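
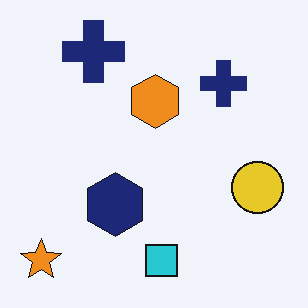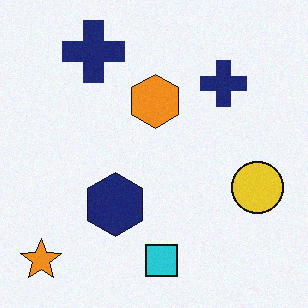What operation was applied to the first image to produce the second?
It was degraded with light additive noise.

Random speckle covers the whole image, including the flat background.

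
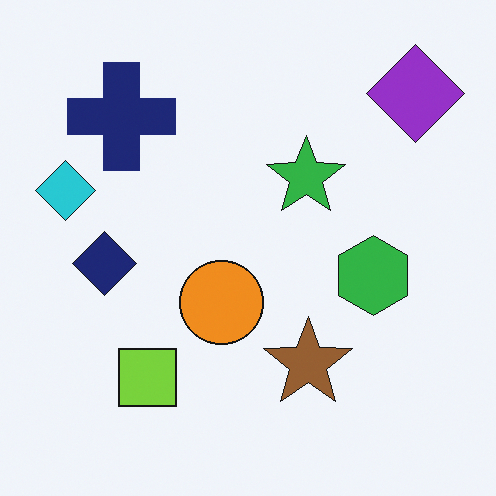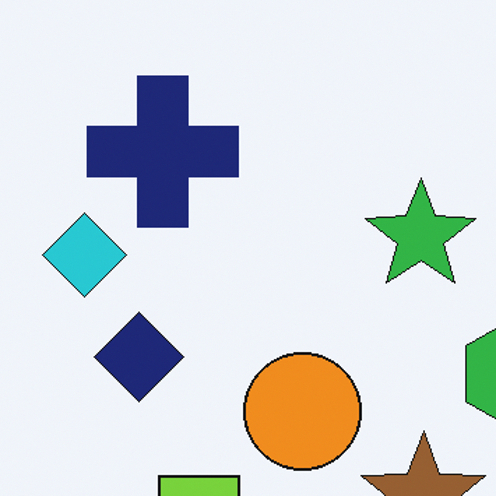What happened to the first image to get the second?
The transformation is: cropped to a modestly smaller region and rescaled.

The visible shapes are larger and the field of view is narrower; shapes near the original edges may be partly or wholly outside the frame — a crop-and-rescale.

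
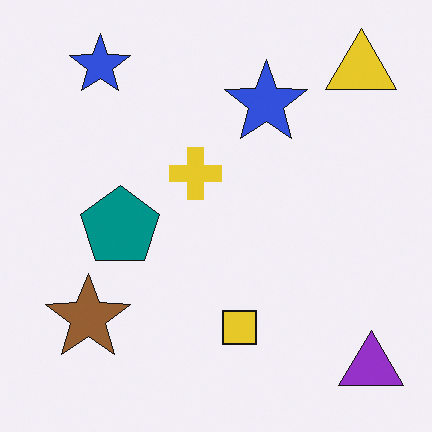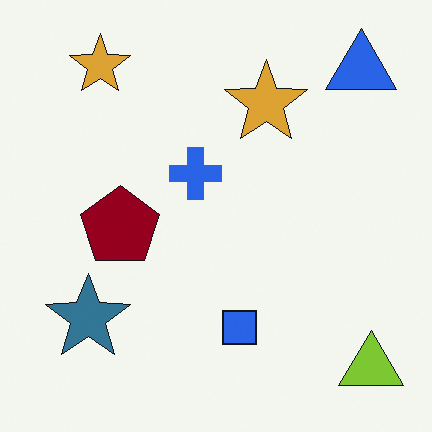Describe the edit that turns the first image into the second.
Hue-shifted by a large amount.

Every shape's color has rotated by the same amount around the hue wheel — a uniform hue shift.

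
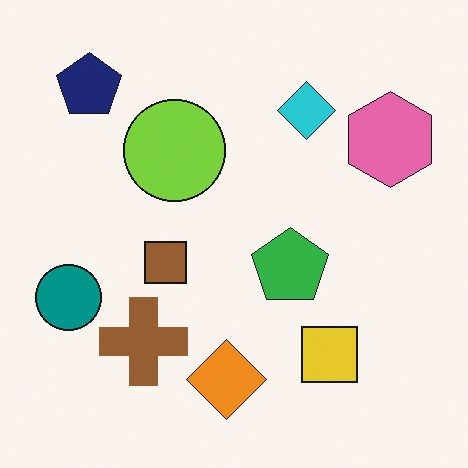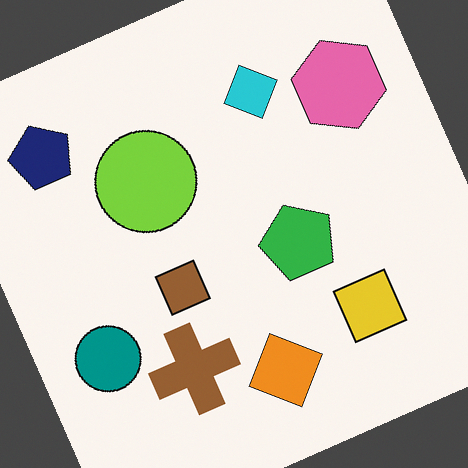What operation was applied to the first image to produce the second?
The transformation is: rotated counter-clockwise by a clearly visible amount.

Every shape is tilted by the same angle and the image corners show triangular fill wedges — a whole-image rotation by a non-right angle.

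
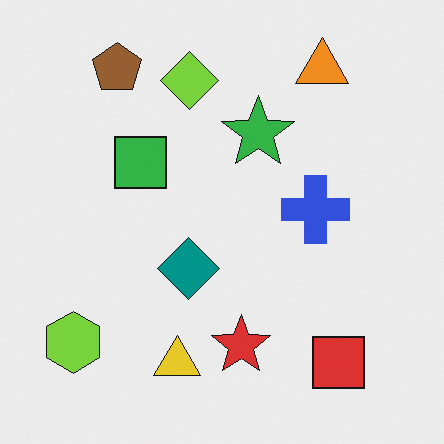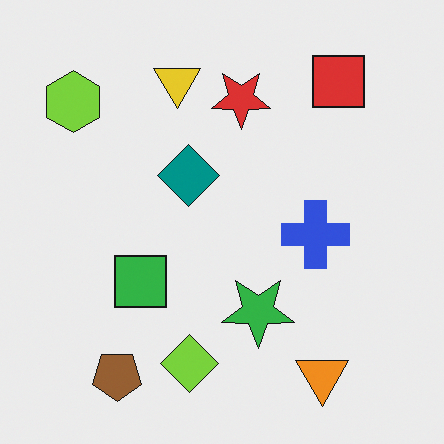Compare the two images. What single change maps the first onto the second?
The second image is the first flipped vertically (top ↔ bottom).

The brown pentagon is in the top-left of the first image and the bottom-left of the second — shapes on opposite sides of the horizontal midline have swapped in a mirror flip.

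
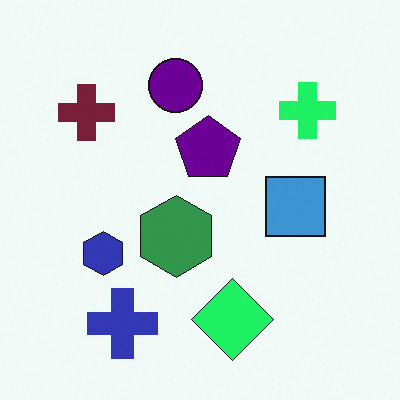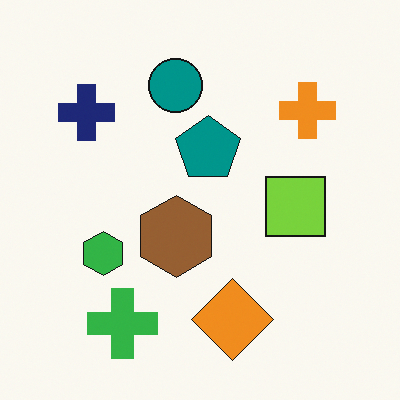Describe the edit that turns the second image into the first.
The image was hue-shifted noticeably.

Every shape's color has rotated by the same amount around the hue wheel — a uniform hue shift.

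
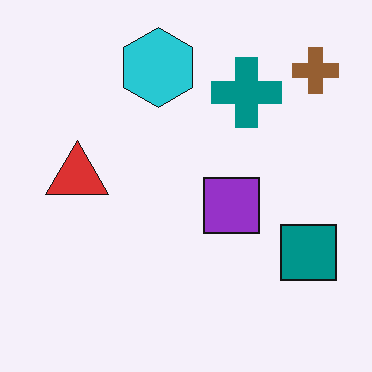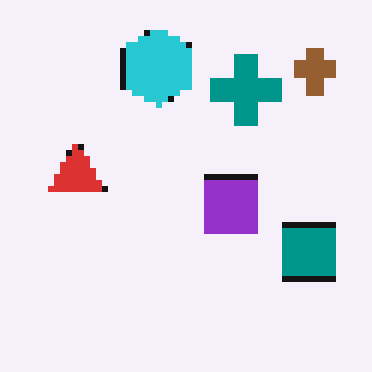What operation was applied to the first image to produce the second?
The second image is the first moderately pixelated.

Shapes are reduced to large square blocks; fine edges and outlines are lost — a downscale-then-upscale (mosaic) effect.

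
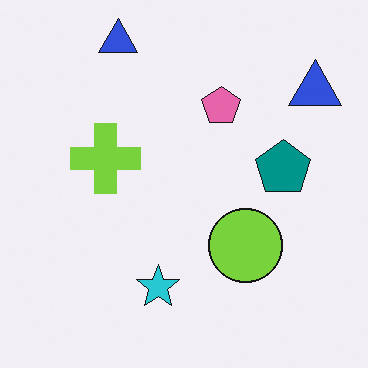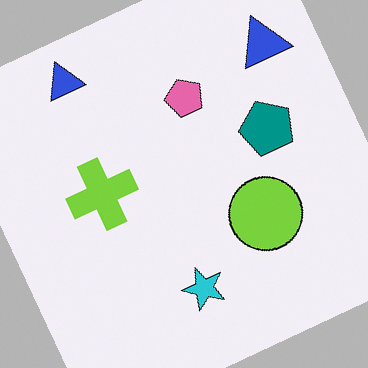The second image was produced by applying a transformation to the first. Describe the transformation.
The second image is the first rotated counter-clockwise by a clearly visible amount.

Every shape is tilted by the same angle and the image corners show triangular fill wedges — a whole-image rotation by a non-right angle.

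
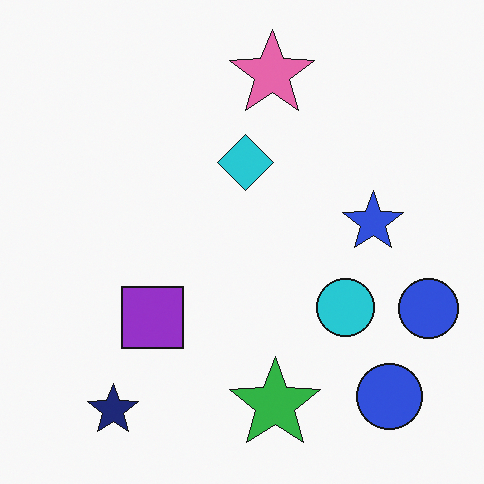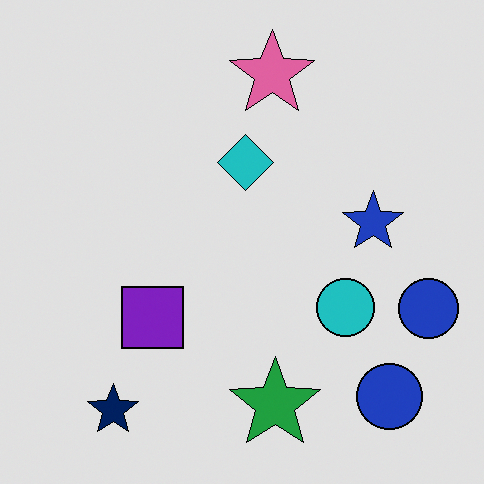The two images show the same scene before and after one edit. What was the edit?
This is the original image posterized to a reduced palette.

Each flat color has snapped to a coarser quantized level — most visibly, the near-white background has dropped to a flat grey.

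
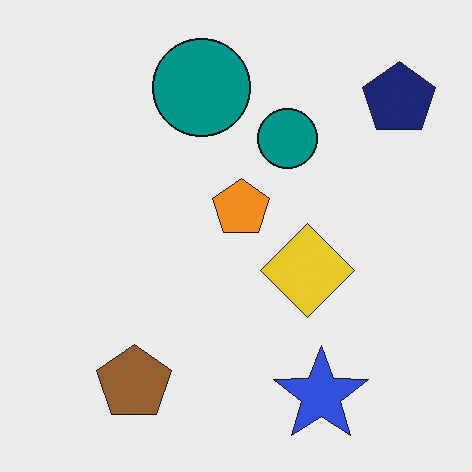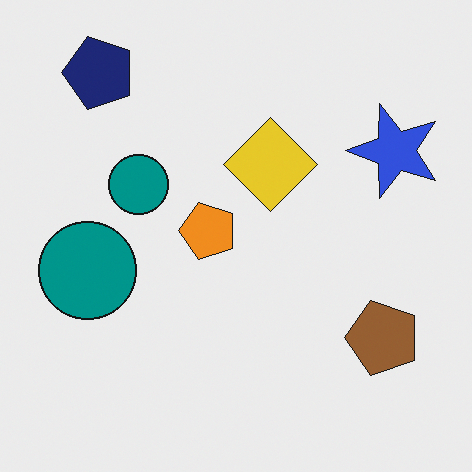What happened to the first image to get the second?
The image was rotated 90° counter-clockwise.

The navy pentagon sits in the top-right of the first image and the top-left of the second — consistent with a whole-image 90° counter-clockwise rotation.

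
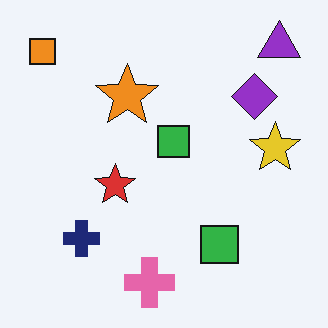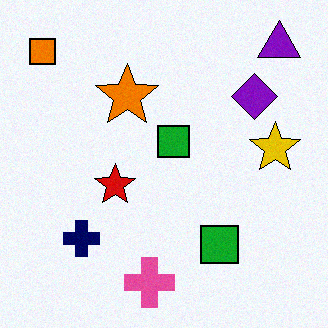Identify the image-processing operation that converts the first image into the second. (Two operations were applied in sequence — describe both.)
Degraded with light additive noise, then given slightly increased contrast.

Random speckle covers the whole image, including the flat background. Tones are pushed away from mid-grey across the whole image — a global contrast change.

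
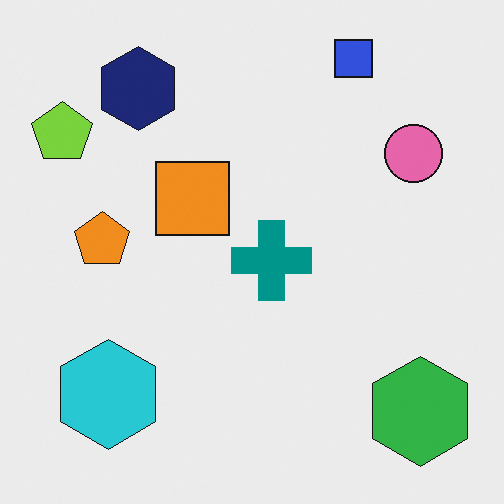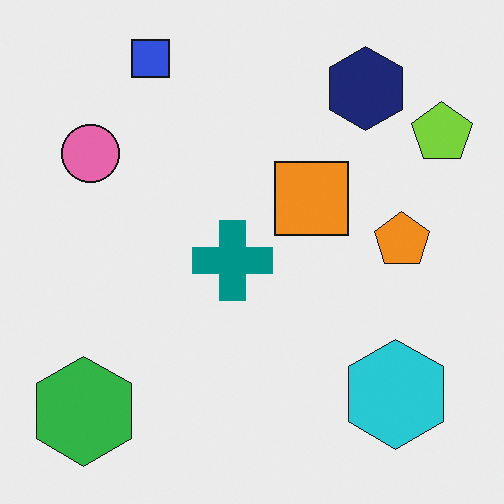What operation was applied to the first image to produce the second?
Flipped horizontally (left ↔ right).

The lime pentagon is in the top-left of the first image and the top-right of the second — shapes on opposite sides of the vertical midline have swapped in a mirror flip.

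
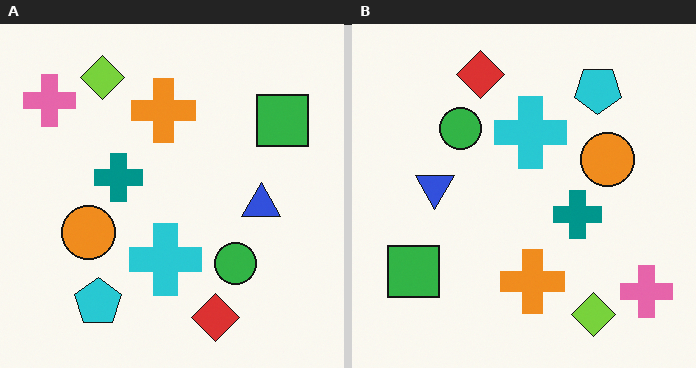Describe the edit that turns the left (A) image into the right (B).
Rotated 180°.

The pink cross sits in the top-left of the left (A) image and the bottom-right of the right (B) — consistent with a whole-image 180° rotation.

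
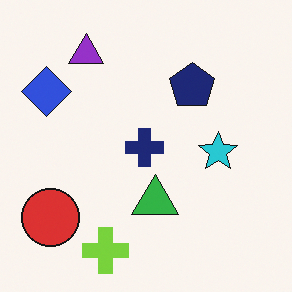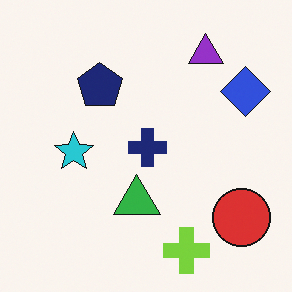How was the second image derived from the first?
Flipped horizontally (left ↔ right).

The blue diamond is in the top-left of the first image and the top-right of the second — shapes on opposite sides of the vertical midline have swapped in a mirror flip.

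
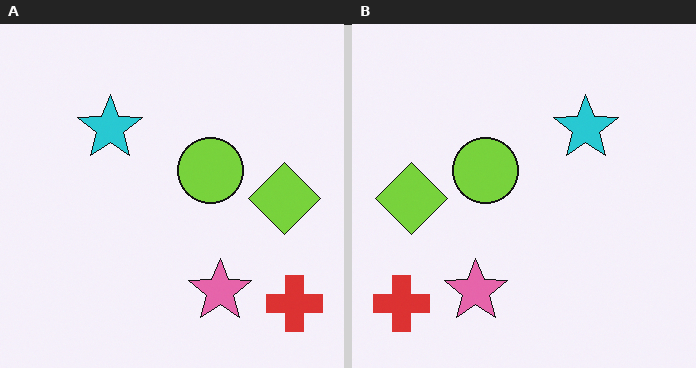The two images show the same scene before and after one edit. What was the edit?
The image was flipped horizontally (left ↔ right).

The red cross is in the bottom-right of the left (A) image and the bottom-left of the right (B) — shapes on opposite sides of the vertical midline have swapped in a mirror flip.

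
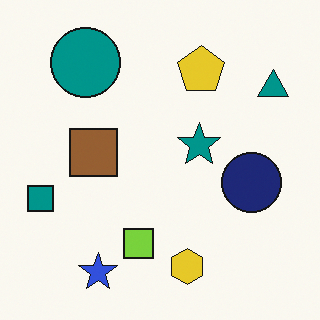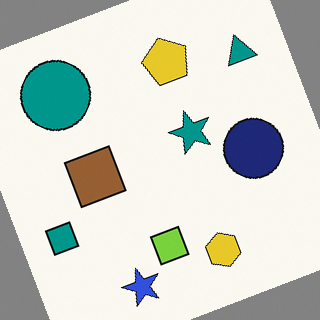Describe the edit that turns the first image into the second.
It was rotated counter-clockwise by a moderate amount.

Every shape is tilted by the same angle and the image corners show triangular fill wedges — a whole-image rotation by a non-right angle.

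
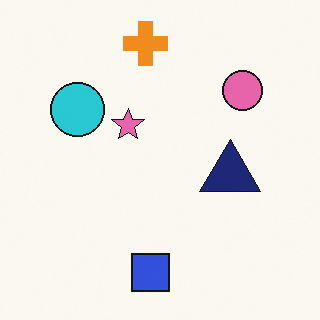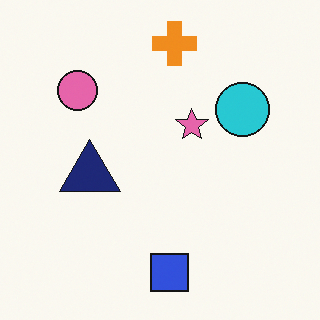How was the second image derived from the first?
This is the original image flipped horizontally (left ↔ right).

The cyan circle is in the left of the first image and the right of the second — shapes on opposite sides of the vertical midline have swapped in a mirror flip.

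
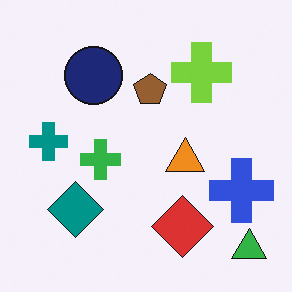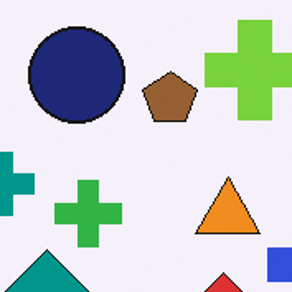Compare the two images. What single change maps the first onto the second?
It was cropped tightly and scaled back up.

The visible shapes are larger and the field of view is narrower; shapes near the original edges may be partly or wholly outside the frame — a crop-and-rescale.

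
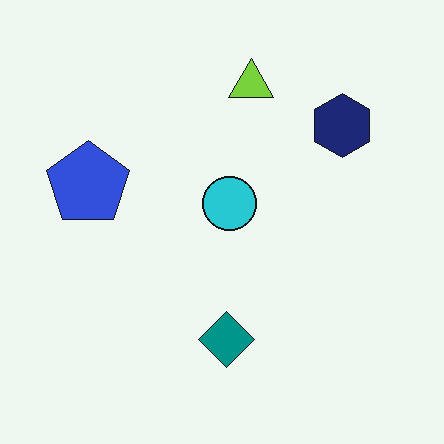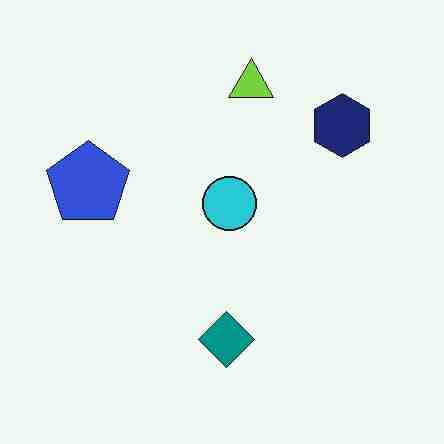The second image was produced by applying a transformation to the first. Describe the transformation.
The second image is the first heavily JPEG-compressed with obvious blocking artifacts.

Blocky 8×8 compression artifacts appear around shape edges and the flat background shows ringing — characteristic JPEG degradation.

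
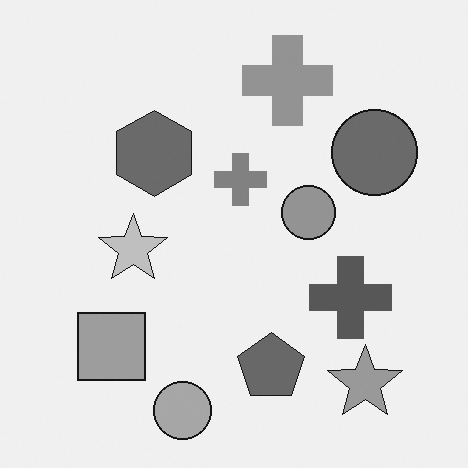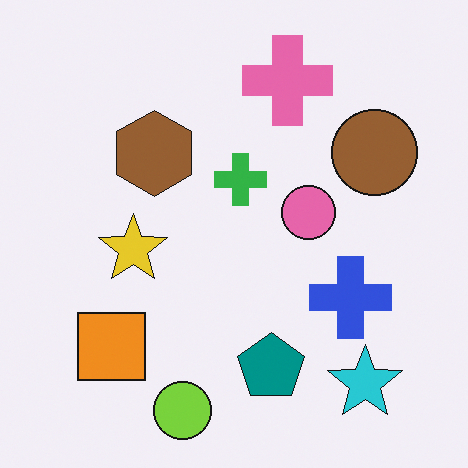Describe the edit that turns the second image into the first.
Converted to grayscale.

All color is removed — every shape is now a shade of grey.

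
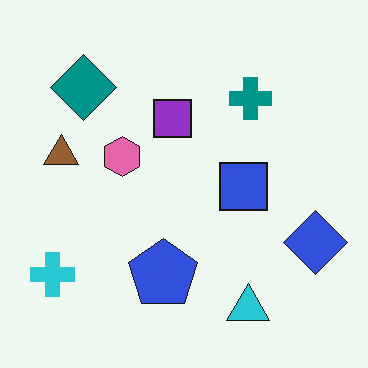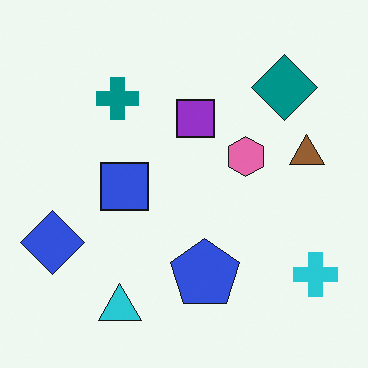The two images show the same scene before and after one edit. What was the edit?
The image was flipped horizontally (left ↔ right).

The cyan cross is in the bottom-left of the first image and the bottom-right of the second — shapes on opposite sides of the vertical midline have swapped in a mirror flip.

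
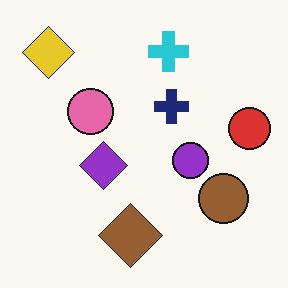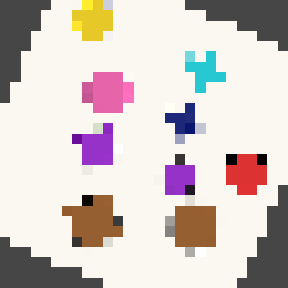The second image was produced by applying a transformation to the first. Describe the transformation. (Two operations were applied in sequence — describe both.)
The transformation is: rotated clockwise by a clearly visible amount, then coarsely pixelated.

Every shape is tilted by the same angle and the image corners show triangular fill wedges — a whole-image rotation by a non-right angle. Shapes are reduced to large square blocks; fine edges and outlines are lost — a downscale-then-upscale (mosaic) effect.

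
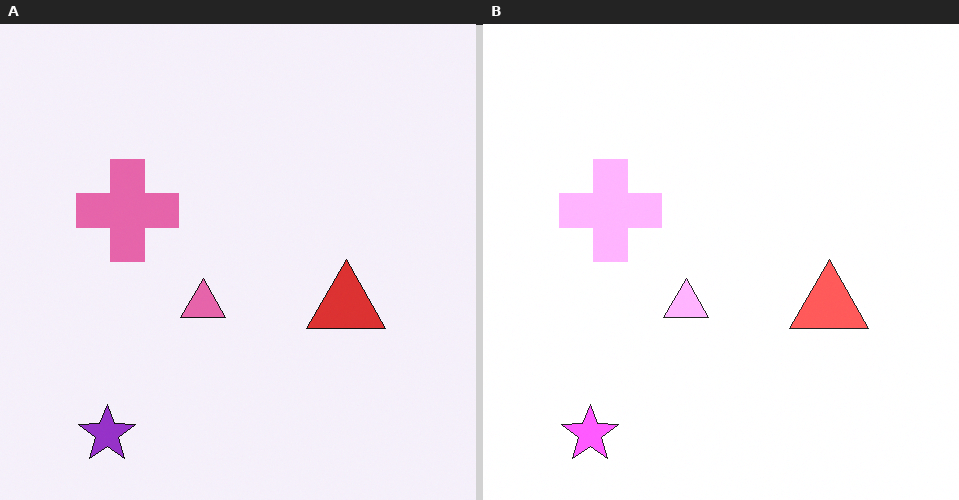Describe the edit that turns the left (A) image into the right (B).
This is the original image substantially brightened.

Every pixel — background and shapes alike — is uniformly brightened.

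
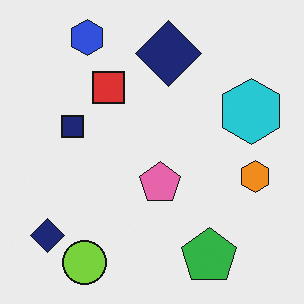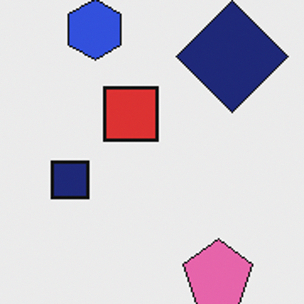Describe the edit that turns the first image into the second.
The image was cropped tightly and scaled back up.

The visible shapes are larger and the field of view is narrower; shapes near the original edges may be partly or wholly outside the frame — a crop-and-rescale.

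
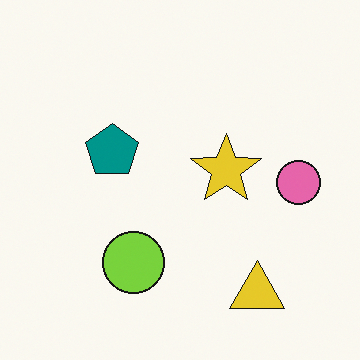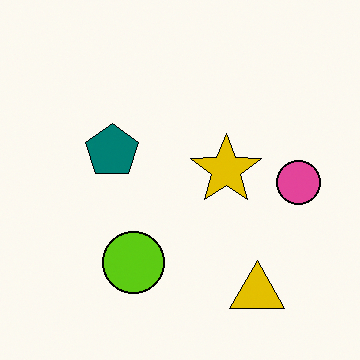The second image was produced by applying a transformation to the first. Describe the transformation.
The image was given slightly increased contrast.

Tones are pushed away from mid-grey across the whole image — a global contrast change.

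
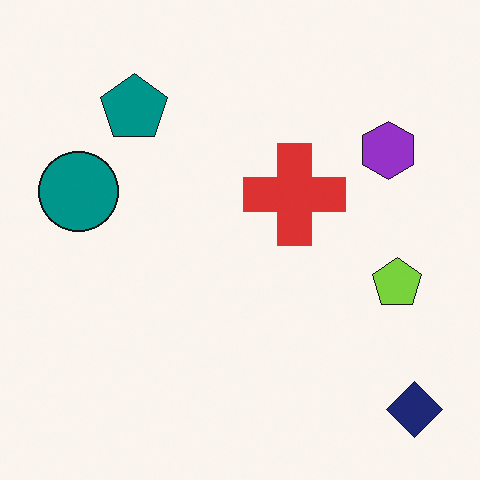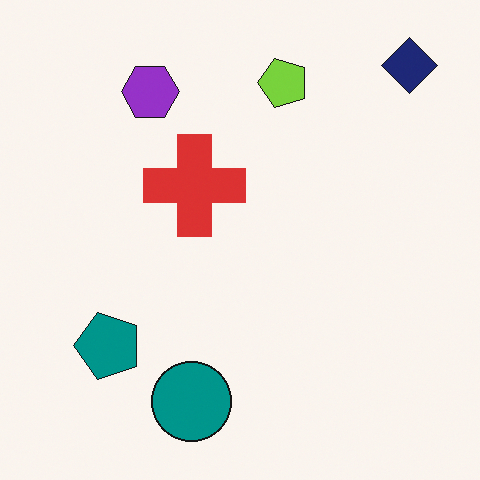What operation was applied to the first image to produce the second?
Rotated 90° counter-clockwise.

The navy diamond sits in the bottom-right of the first image and the top-right of the second — consistent with a whole-image 90° counter-clockwise rotation.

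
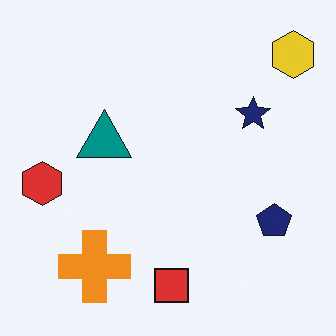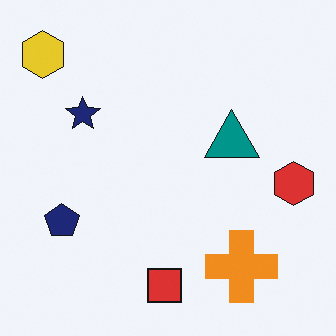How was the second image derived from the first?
It was flipped horizontally (left ↔ right).

The red hexagon is in the left of the first image and the right of the second — shapes on opposite sides of the vertical midline have swapped in a mirror flip.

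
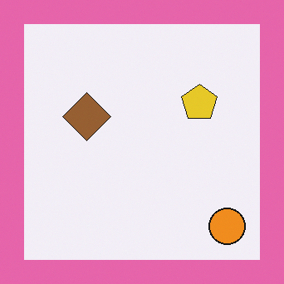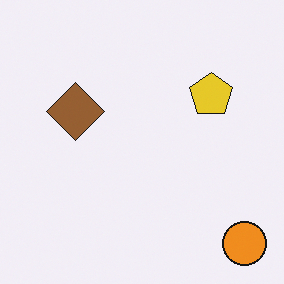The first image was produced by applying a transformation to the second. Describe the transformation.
It was framed with a pink border.

A solid pink frame runs around the edge of the first image, with the content slightly shrunk inside it.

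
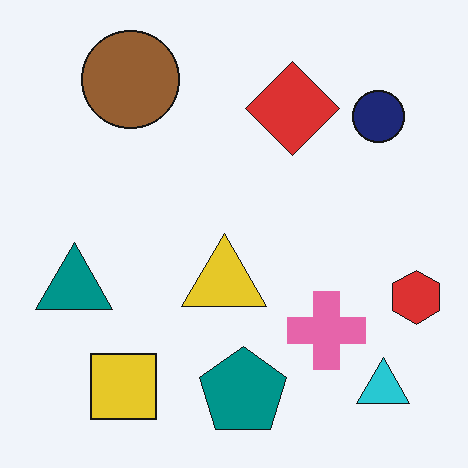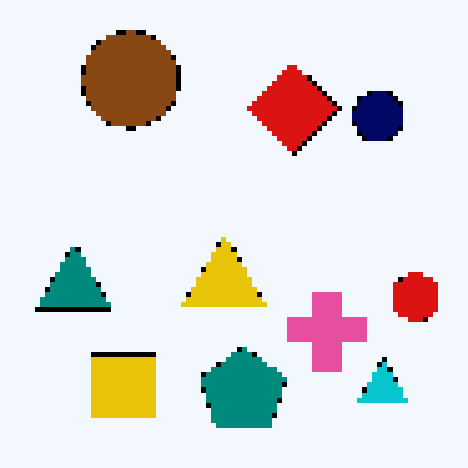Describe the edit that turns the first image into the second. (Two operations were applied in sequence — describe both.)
The second image is the first given slightly increased contrast, then mildly pixelated.

Tones are pushed away from mid-grey across the whole image — a global contrast change. Shapes are reduced to large square blocks; fine edges and outlines are lost — a downscale-then-upscale (mosaic) effect.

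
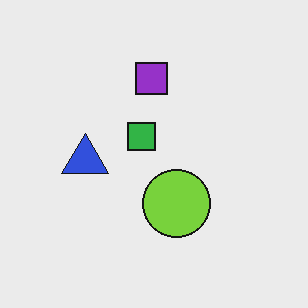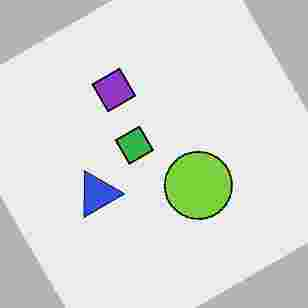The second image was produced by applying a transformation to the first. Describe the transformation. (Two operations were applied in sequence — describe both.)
This is the original image rotated counter-clockwise by a large amount — several tens of degrees, then degraded with heavy JPEG compression.

Every shape is tilted by the same angle and the image corners show triangular fill wedges — a whole-image rotation by a non-right angle. Blocky 8×8 compression artifacts appear around shape edges and the flat background shows ringing — characteristic JPEG degradation.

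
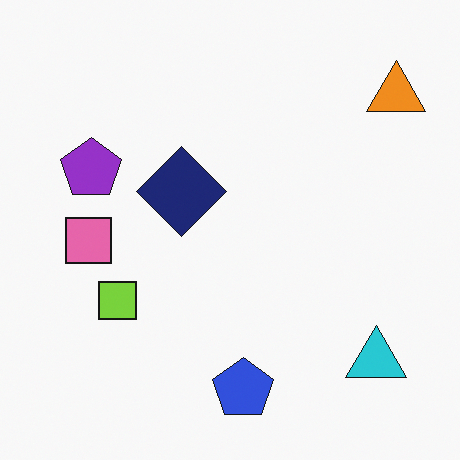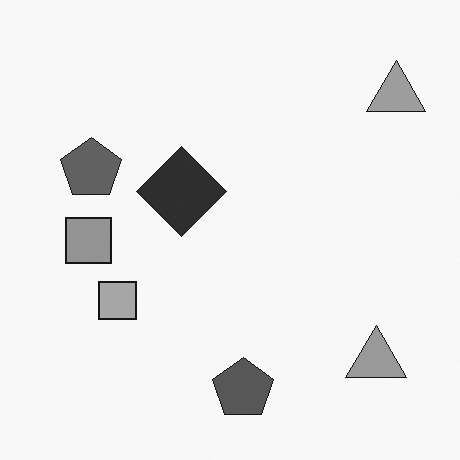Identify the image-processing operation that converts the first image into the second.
Converted to grayscale.

All color is removed — every shape is now a shade of grey.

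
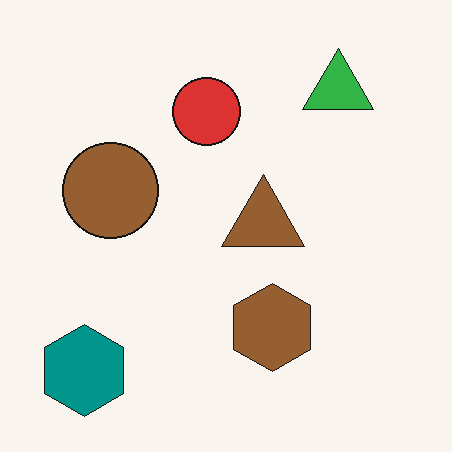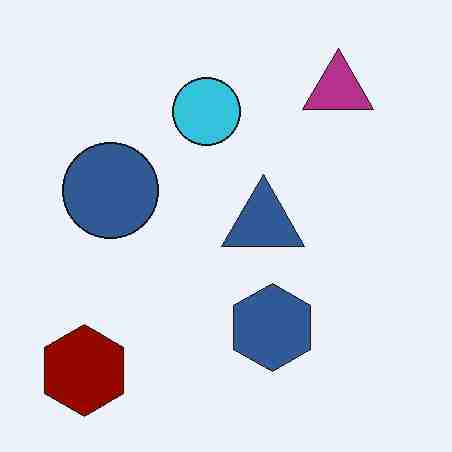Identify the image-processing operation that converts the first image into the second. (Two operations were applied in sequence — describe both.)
This is the original image hue-shifted by a large amount, then heavily JPEG-compressed with obvious blocking artifacts.

Every shape's color has rotated by the same amount around the hue wheel — a uniform hue shift. Blocky 8×8 compression artifacts appear around shape edges and the flat background shows ringing — characteristic JPEG degradation.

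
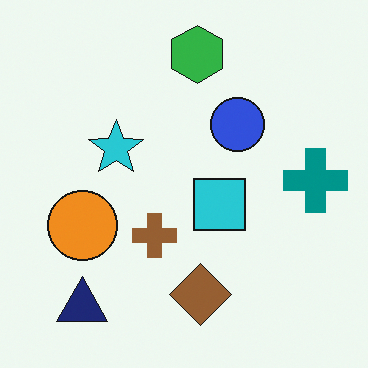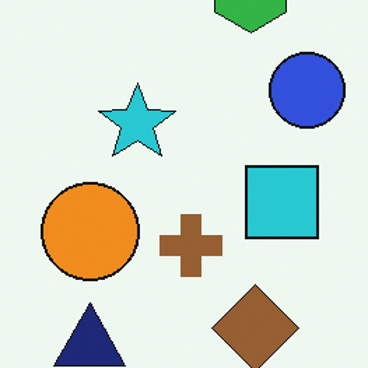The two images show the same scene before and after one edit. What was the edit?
It was cropped to a modestly smaller region and rescaled.

The visible shapes are larger and the field of view is narrower; shapes near the original edges may be partly or wholly outside the frame — a crop-and-rescale.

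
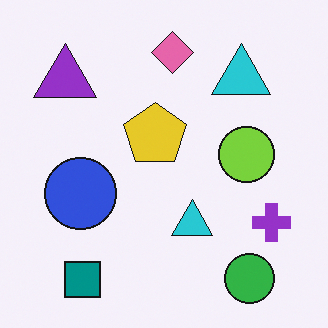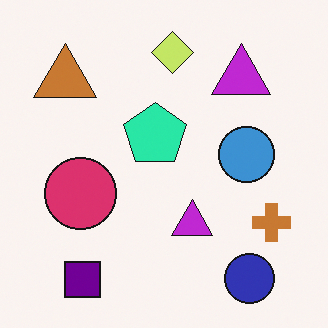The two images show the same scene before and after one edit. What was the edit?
It was hue-shifted through roughly a third of the color wheel.

Every shape's color has rotated by the same amount around the hue wheel — a uniform hue shift.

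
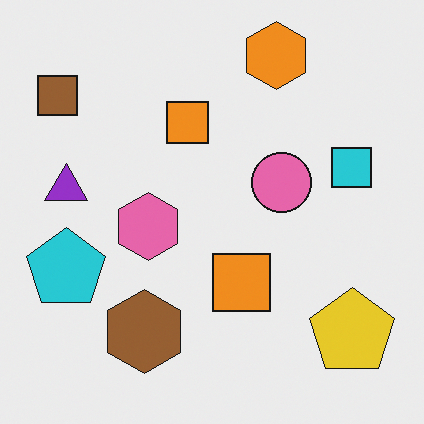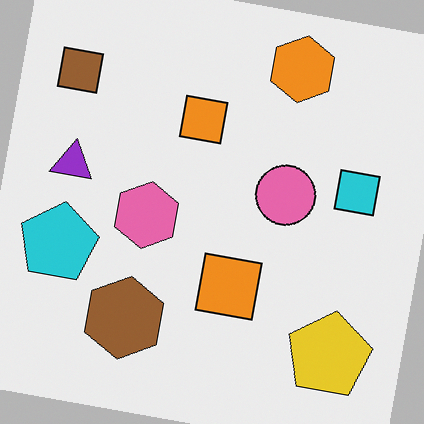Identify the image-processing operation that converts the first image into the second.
The image was rotated clockwise by a few degrees.

Every shape is tilted by the same angle and the image corners show triangular fill wedges — a whole-image rotation by a non-right angle.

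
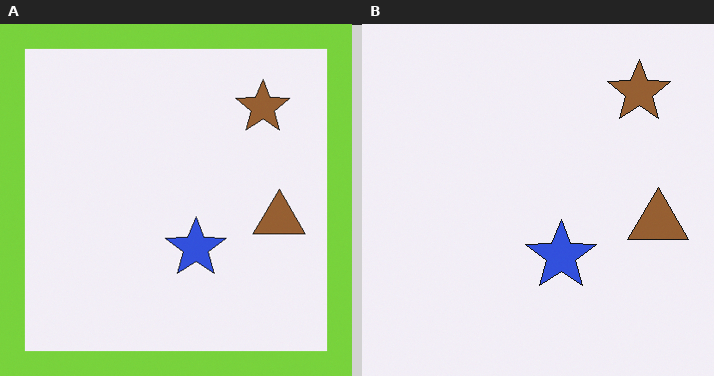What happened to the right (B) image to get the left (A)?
This is the original image framed with a lime border.

A solid lime frame runs around the edge of the left (A) image, with the content slightly shrunk inside it.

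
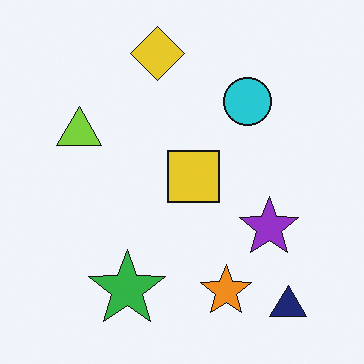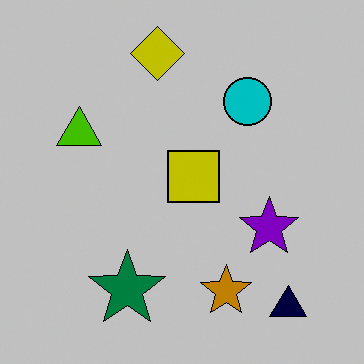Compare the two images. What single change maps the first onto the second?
Heavily posterized to just a handful of flat colors.

Each flat color has snapped to a coarser quantized level — most visibly, the near-white background has dropped to a flat grey.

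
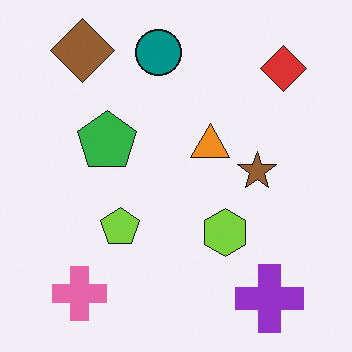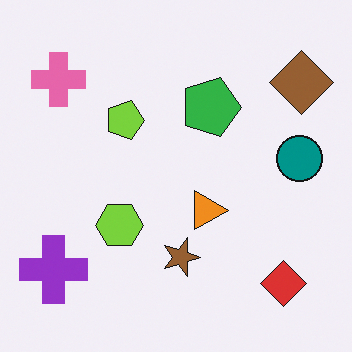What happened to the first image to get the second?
This is the original image rotated 90° clockwise.

The brown diamond sits in the top-left of the first image and the top-right of the second — consistent with a whole-image 90° clockwise rotation.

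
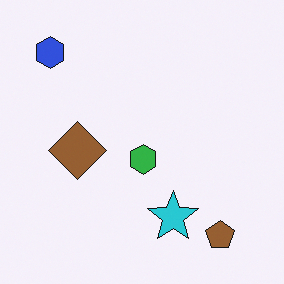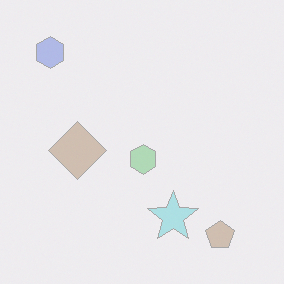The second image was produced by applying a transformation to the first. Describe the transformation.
The transformation is: given much lower contrast.

Tones are pushed toward mid-grey across the whole image — a global contrast change.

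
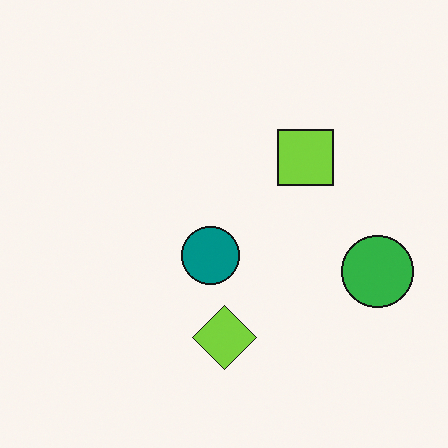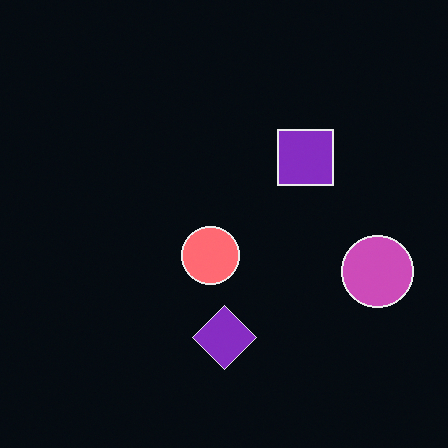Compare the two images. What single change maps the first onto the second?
The second image is the first color-inverted (negative).

The light background has become dark and every shape's color is its complement — a photographic negative.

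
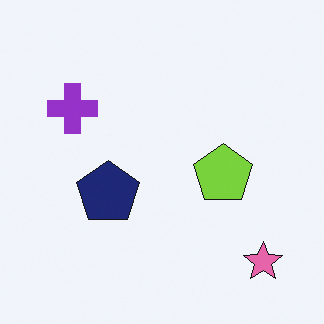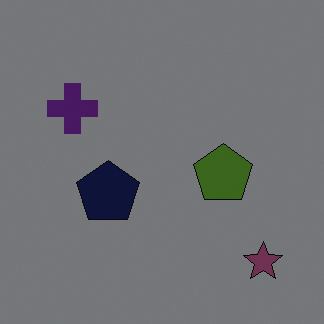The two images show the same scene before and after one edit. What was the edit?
The transformation is: substantially darkened.

Every pixel — background and shapes alike — is uniformly darkened.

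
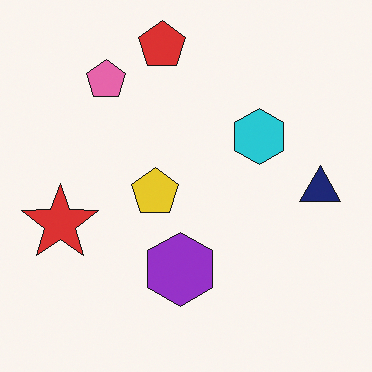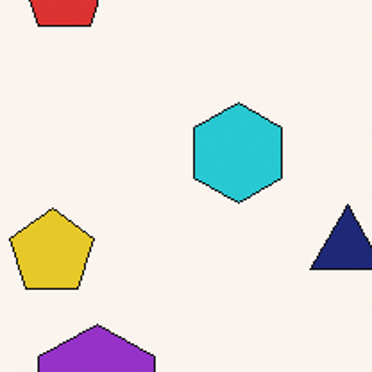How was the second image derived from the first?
This is the original image cropped tightly and scaled back up.

The visible shapes are larger and the field of view is narrower; shapes near the original edges may be partly or wholly outside the frame — a crop-and-rescale.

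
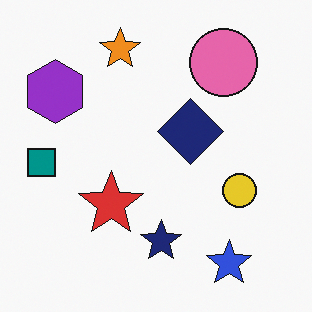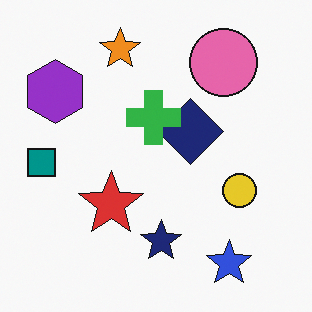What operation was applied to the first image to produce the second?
Overlaid with an additional green cross.

A green cross appears in the second image that is absent from the first.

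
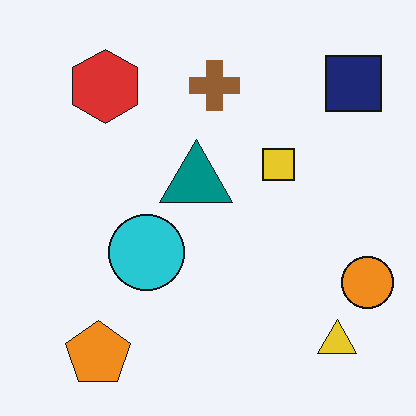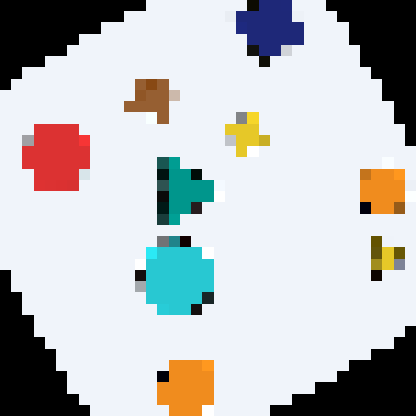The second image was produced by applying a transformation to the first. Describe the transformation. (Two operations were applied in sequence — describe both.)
The transformation is: rotated counter-clockwise by a large amount — several tens of degrees, then heavily pixelated into large blocks.

Every shape is tilted by the same angle and the image corners show triangular fill wedges — a whole-image rotation by a non-right angle. Shapes are reduced to large square blocks; fine edges and outlines are lost — a downscale-then-upscale (mosaic) effect.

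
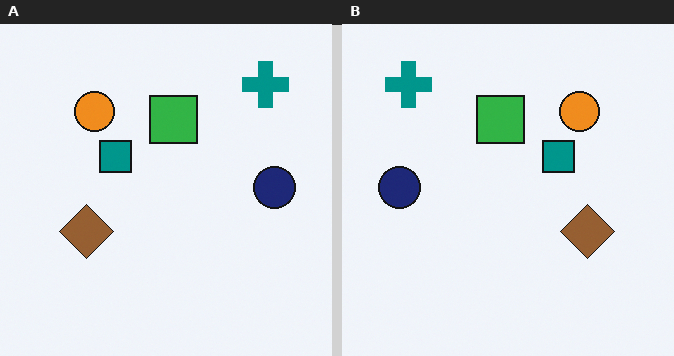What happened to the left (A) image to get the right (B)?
The right (B) image is the left (A) flipped horizontally (left ↔ right).

The navy circle is in the right of the left (A) image and the left of the right (B) — shapes on opposite sides of the vertical midline have swapped in a mirror flip.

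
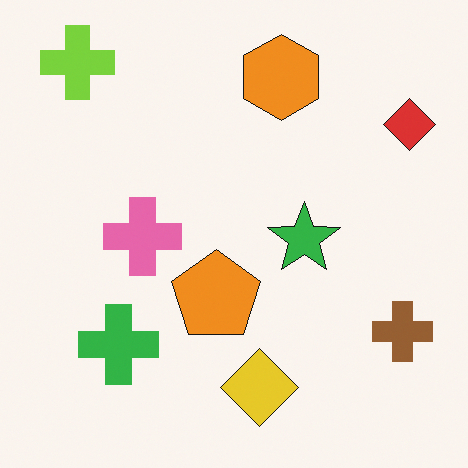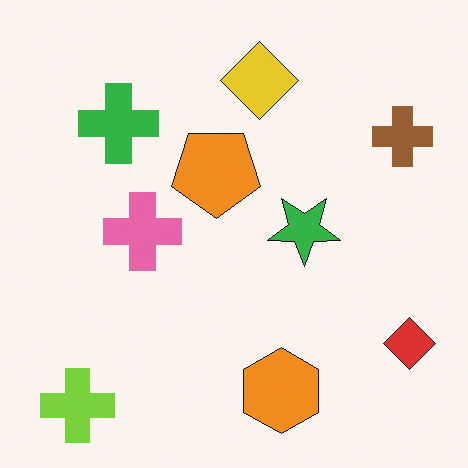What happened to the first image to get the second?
The second image is the first flipped vertically (top ↔ bottom).

The lime cross is in the top-left of the first image and the bottom-left of the second — shapes on opposite sides of the horizontal midline have swapped in a mirror flip.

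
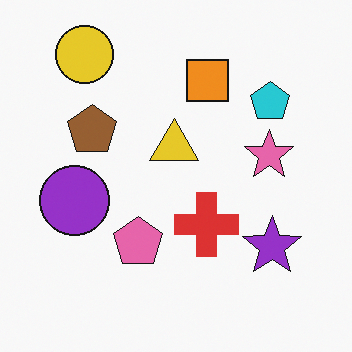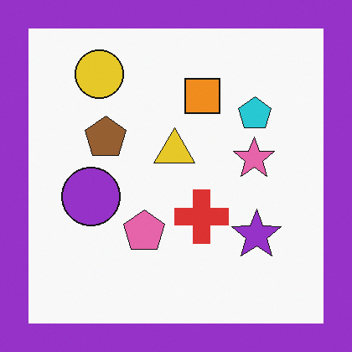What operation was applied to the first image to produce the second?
This is the original image framed with a purple border.

A solid purple frame runs around the edge of the second image, with the content slightly shrunk inside it.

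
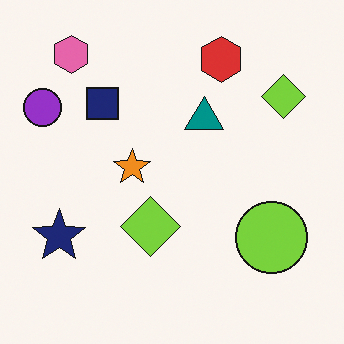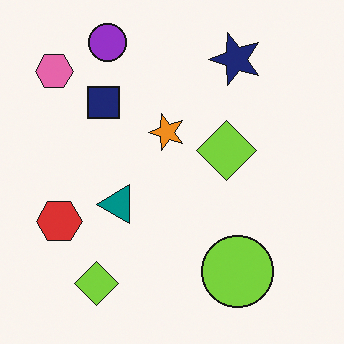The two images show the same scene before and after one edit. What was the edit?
The second image is the first transposed (reflected across the top-left ↔ bottom-right diagonal).

Shapes have swapped their row and column positions — what was in the top-right is now in the bottom-left — a diagonal reflection.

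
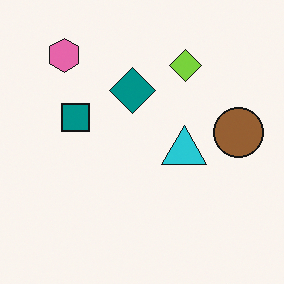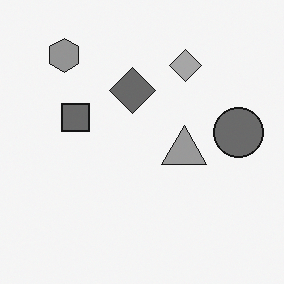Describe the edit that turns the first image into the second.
The transformation is: converted to grayscale.

All color is removed — every shape is now a shade of grey.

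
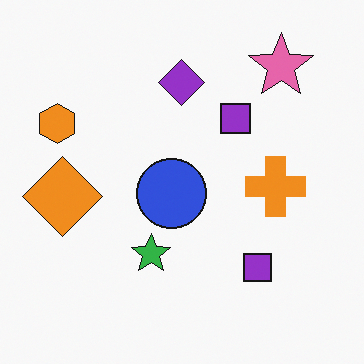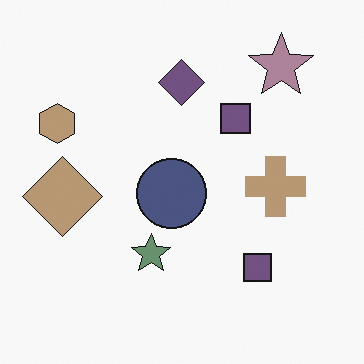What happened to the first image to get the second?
This is the original image made much more muted (saturation change).

All colors are more muted and greyish — a global saturation change.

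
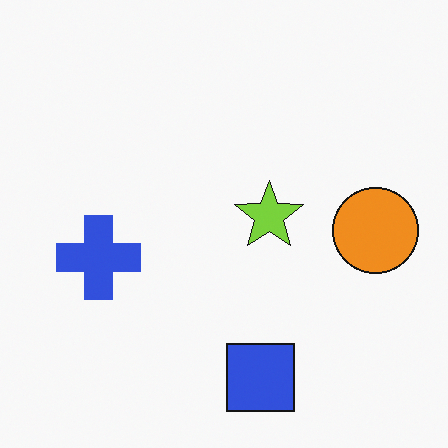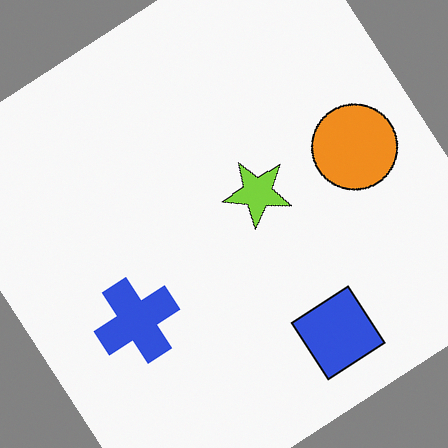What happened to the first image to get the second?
The second image is the first rotated counter-clockwise by a large amount — several tens of degrees.

Every shape is tilted by the same angle and the image corners show triangular fill wedges — a whole-image rotation by a non-right angle.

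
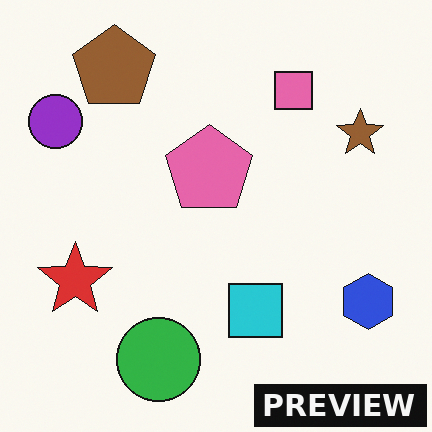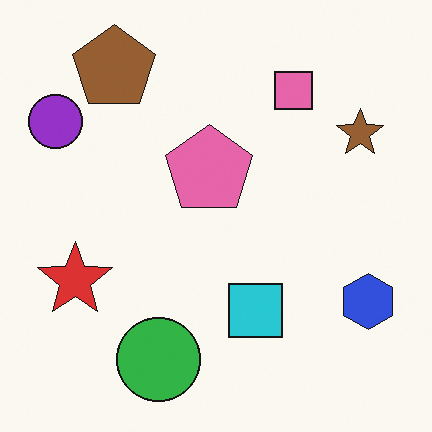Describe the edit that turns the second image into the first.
This is the original image watermarked with the text "PREVIEW" in the lower-right corner.

A dark label reading "PREVIEW" appears in the lower-right corner.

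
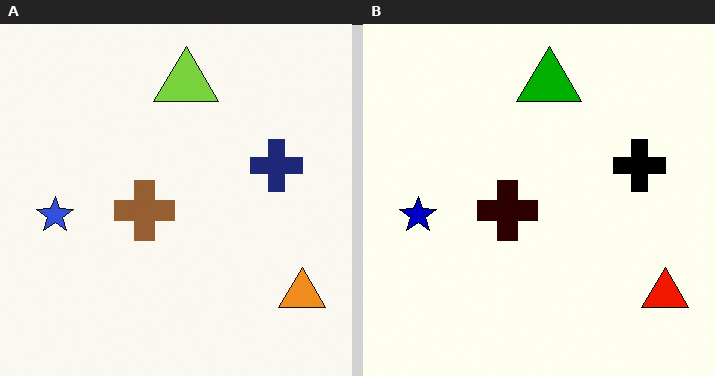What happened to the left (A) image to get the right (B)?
This is the original image boosted in contrast.

Tones are pushed away from mid-grey across the whole image — a global contrast change.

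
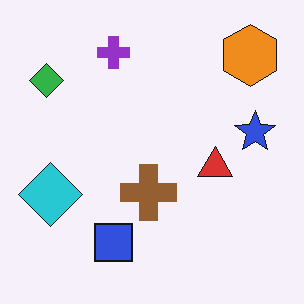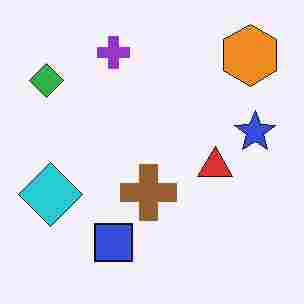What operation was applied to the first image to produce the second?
The second image is the first heavily JPEG-compressed with obvious blocking artifacts.

Blocky 8×8 compression artifacts appear around shape edges and the flat background shows ringing — characteristic JPEG degradation.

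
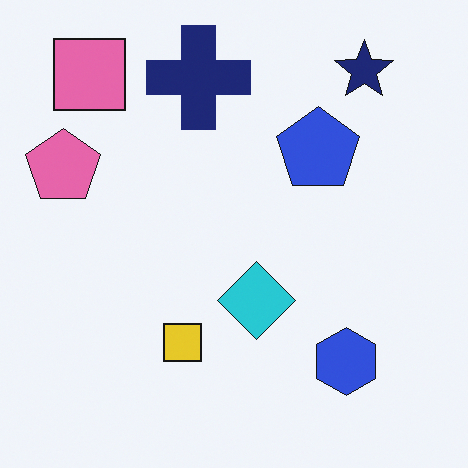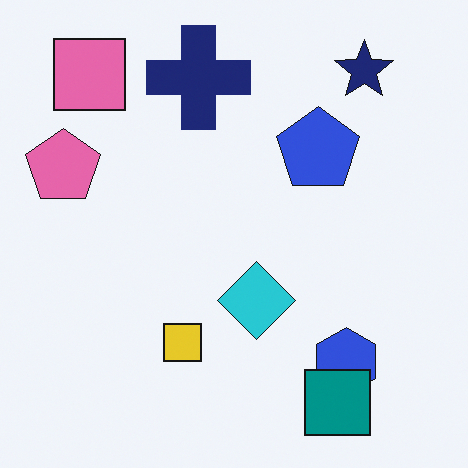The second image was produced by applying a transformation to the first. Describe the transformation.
The transformation is: overlaid with an additional teal square.

A teal square appears in the second image that is absent from the first.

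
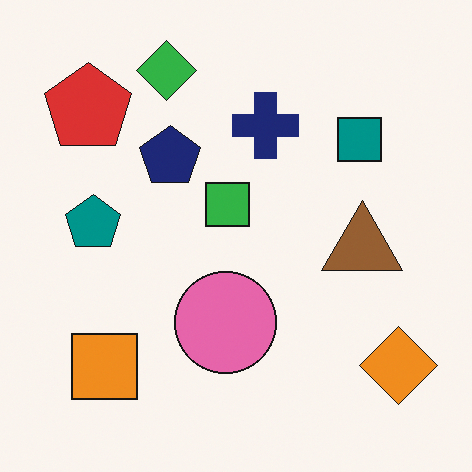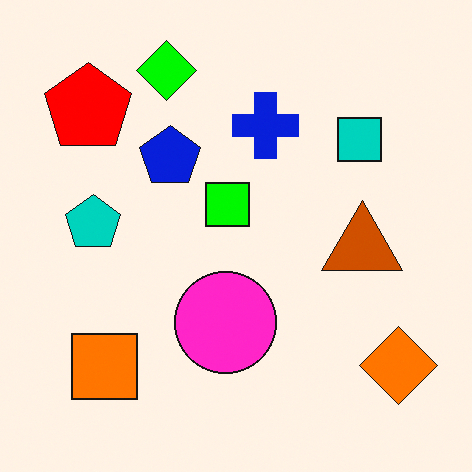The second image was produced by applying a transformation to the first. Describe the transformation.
The image was made much more vivid (saturation change).

All colors are more vivid — a global saturation change.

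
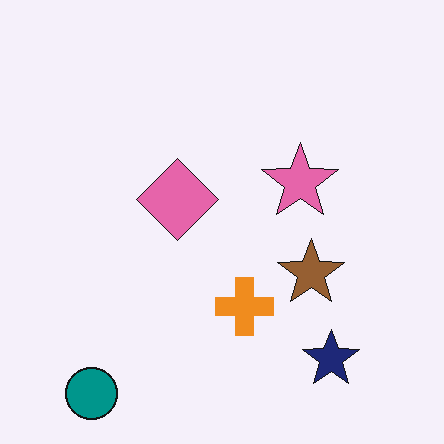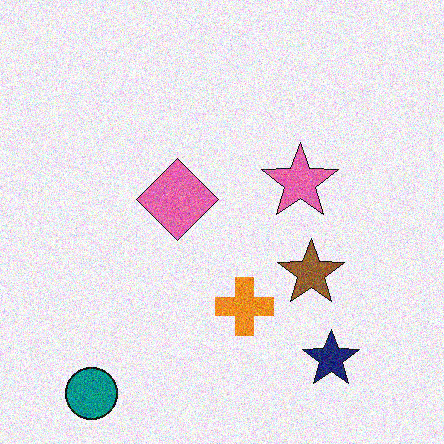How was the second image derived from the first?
The transformation is: degraded with moderate additive noise.

Random speckle covers the whole image, including the flat background.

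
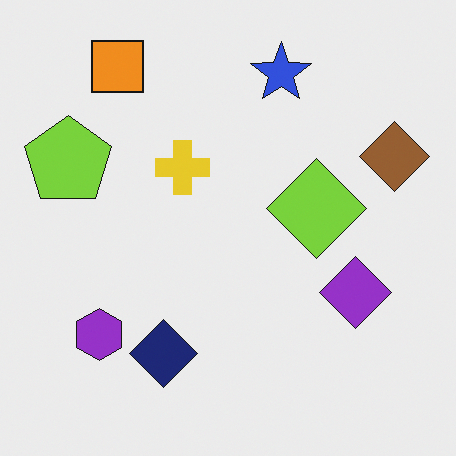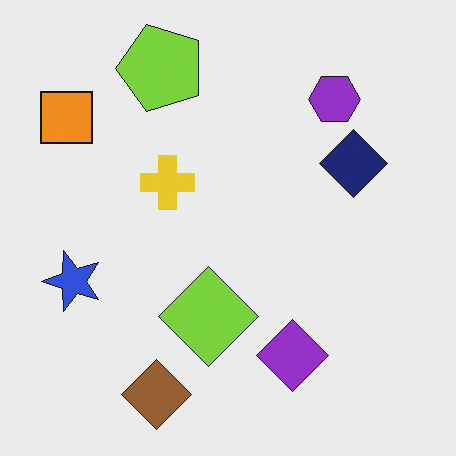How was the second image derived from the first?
It was transposed (reflected across the top-left ↔ bottom-right diagonal).

Shapes have swapped their row and column positions — what was in the top-right is now in the bottom-left — a diagonal reflection.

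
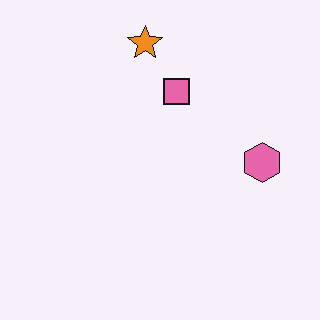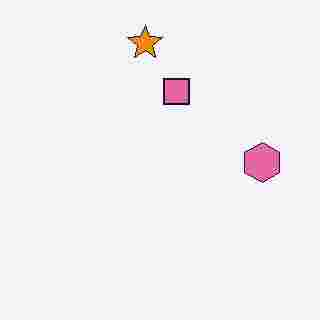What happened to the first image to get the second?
This is the original image heavily JPEG-compressed with obvious blocking artifacts.

Blocky 8×8 compression artifacts appear around shape edges and the flat background shows ringing — characteristic JPEG degradation.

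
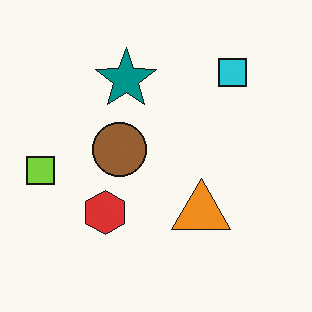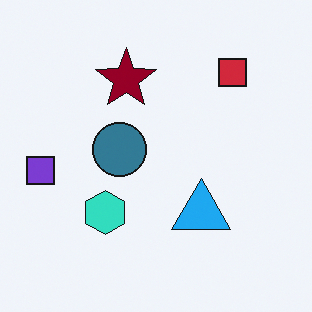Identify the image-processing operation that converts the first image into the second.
The image was hue-shifted by a large amount.

Every shape's color has rotated by the same amount around the hue wheel — a uniform hue shift.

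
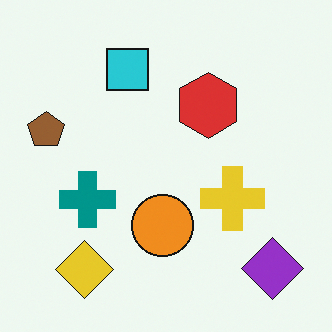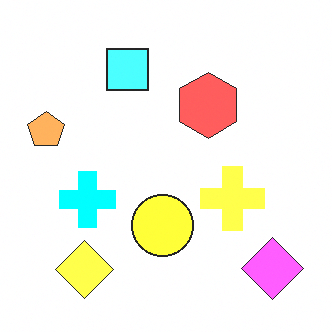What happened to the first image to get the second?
The image was substantially brightened.

Every pixel — background and shapes alike — is uniformly brightened.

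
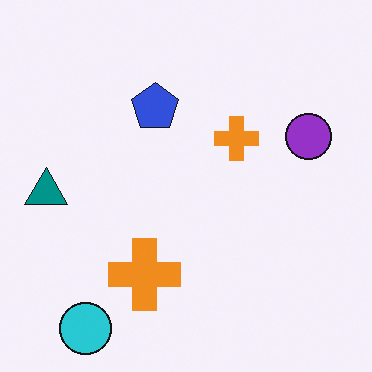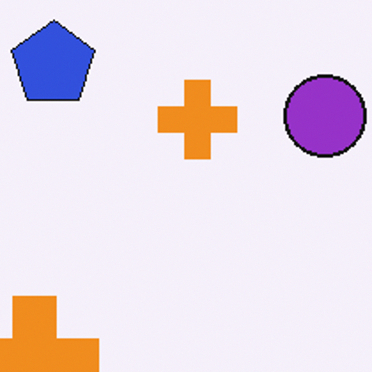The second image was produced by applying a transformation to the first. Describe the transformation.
It was cropped to a noticeably smaller region and rescaled.

The visible shapes are larger and the field of view is narrower; shapes near the original edges may be partly or wholly outside the frame — a crop-and-rescale.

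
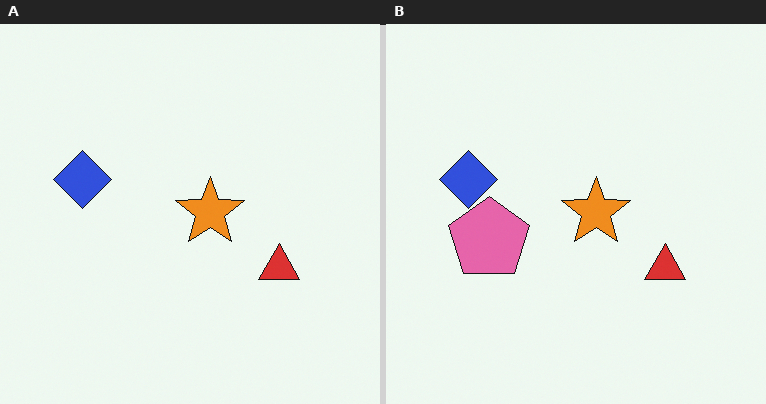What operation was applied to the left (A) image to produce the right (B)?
Overlaid with an additional pink pentagon.

A pink pentagon appears in the right (B) image that is absent from the left (A).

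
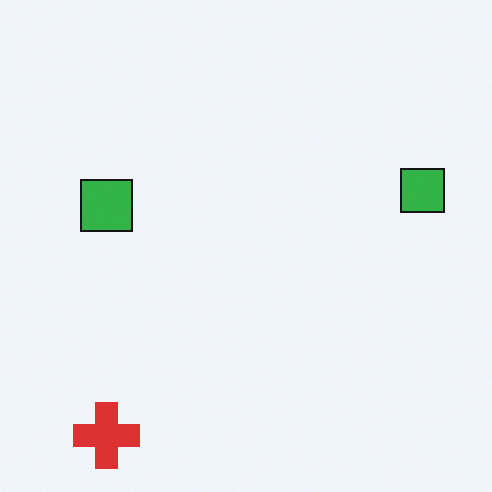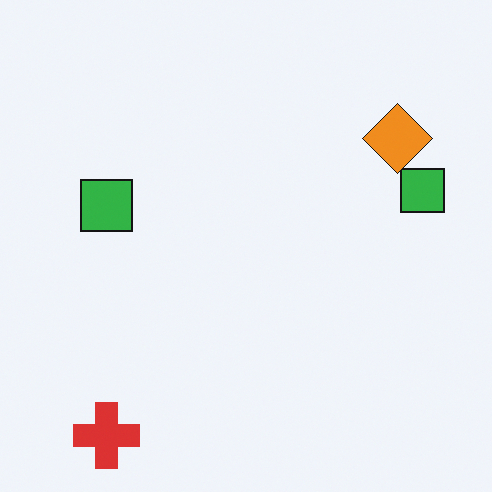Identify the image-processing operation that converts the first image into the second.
The transformation is: overlaid with an additional orange diamond.

An orange diamond appears in the second image that is absent from the first.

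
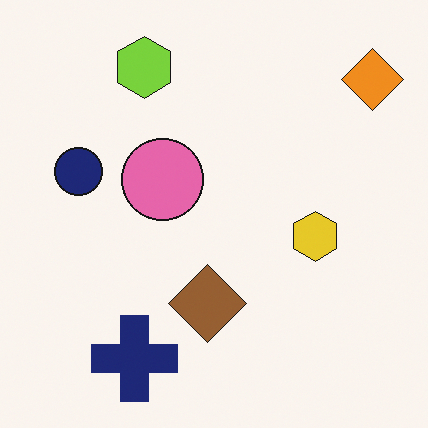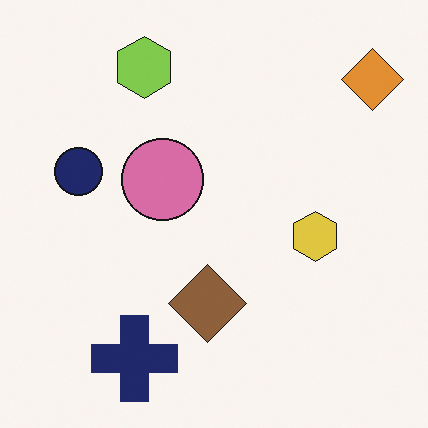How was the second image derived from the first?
The transformation is: slightly desaturated.

All colors are more muted and greyish — a global saturation change.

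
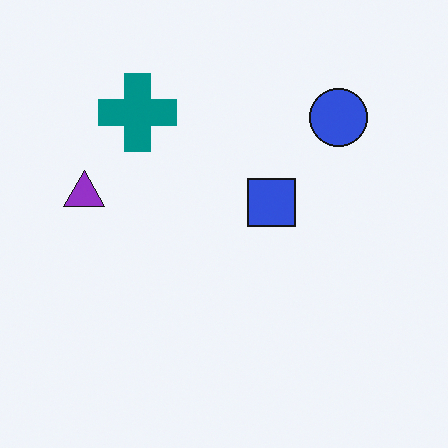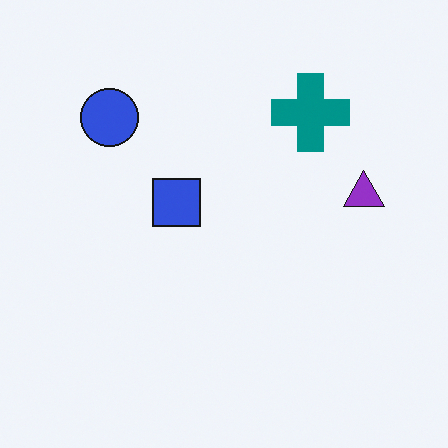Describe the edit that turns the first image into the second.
The second image is the first flipped horizontally (left ↔ right).

The purple triangle is in the left of the first image and the right of the second — shapes on opposite sides of the vertical midline have swapped in a mirror flip.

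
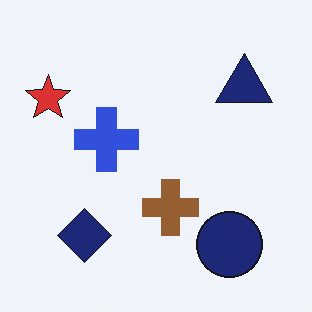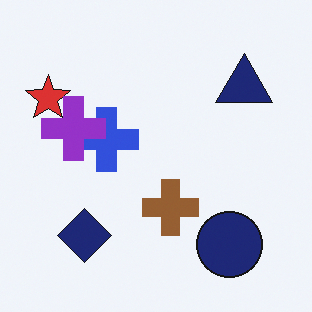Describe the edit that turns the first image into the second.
The transformation is: overlaid with an additional purple cross.

A purple cross appears in the second image that is absent from the first.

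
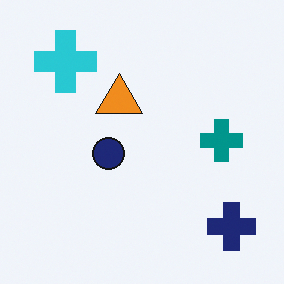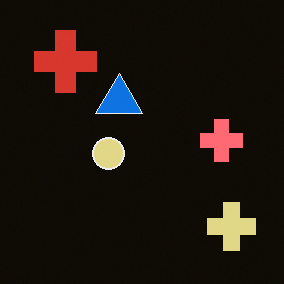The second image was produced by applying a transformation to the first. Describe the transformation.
The image was color-inverted (negative).

The light background has become dark and every shape's color is its complement — a photographic negative.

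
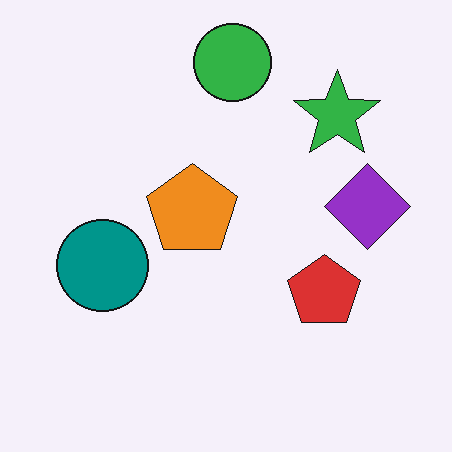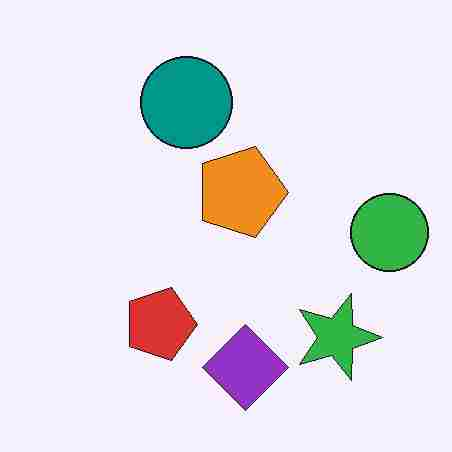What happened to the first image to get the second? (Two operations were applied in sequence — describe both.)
The transformation is: rotated 90° clockwise, then heavily JPEG-compressed with obvious blocking artifacts.

The green circle sits in the top of the first image and the right of the second — consistent with a whole-image 90° clockwise rotation. Blocky 8×8 compression artifacts appear around shape edges and the flat background shows ringing — characteristic JPEG degradation.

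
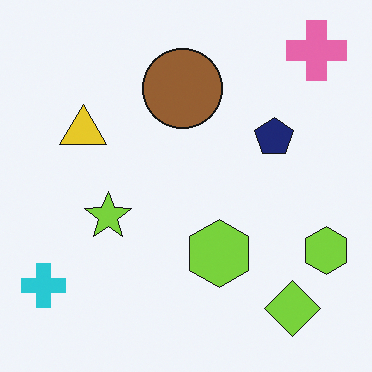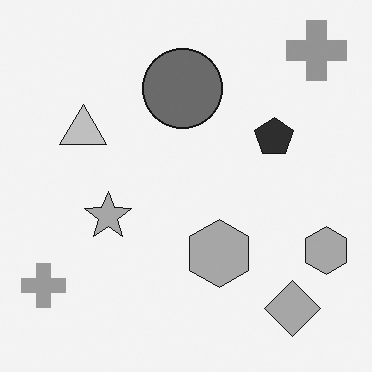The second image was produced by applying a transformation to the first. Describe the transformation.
The image was converted to grayscale.

All color is removed — every shape is now a shade of grey.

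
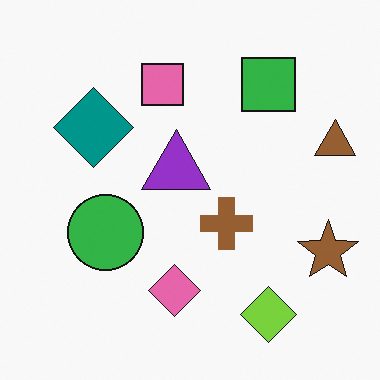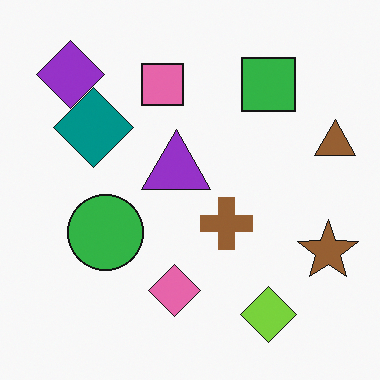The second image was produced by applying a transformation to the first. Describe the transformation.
The transformation is: overlaid with an additional purple diamond.

A purple diamond appears in the second image that is absent from the first.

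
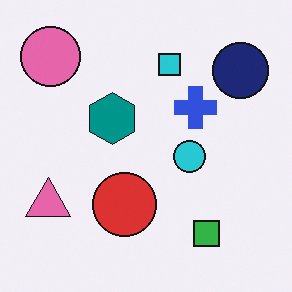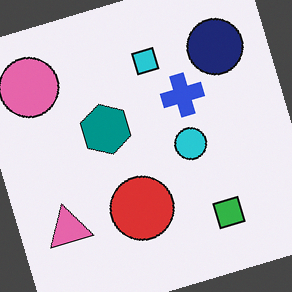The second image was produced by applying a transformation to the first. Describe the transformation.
The transformation is: rotated counter-clockwise by a clearly visible amount.

Every shape is tilted by the same angle and the image corners show triangular fill wedges — a whole-image rotation by a non-right angle.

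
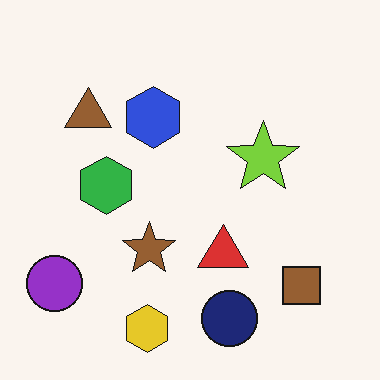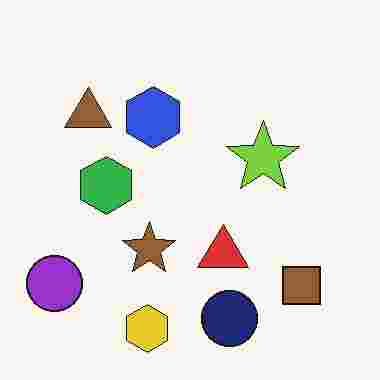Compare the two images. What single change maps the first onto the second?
Heavily JPEG-compressed with obvious blocking artifacts.

Blocky 8×8 compression artifacts appear around shape edges and the flat background shows ringing — characteristic JPEG degradation.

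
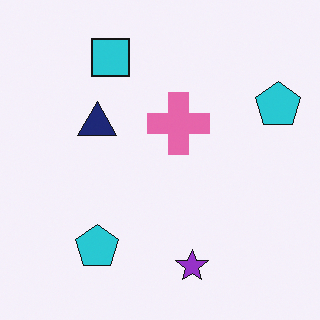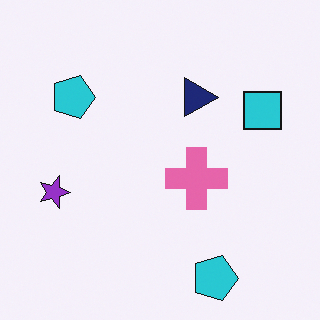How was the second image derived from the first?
The image was rotated 90° clockwise.

The cyan square sits in the top of the first image and the right of the second — consistent with a whole-image 90° clockwise rotation.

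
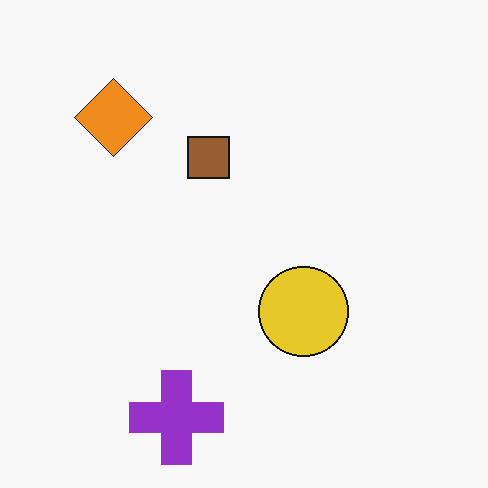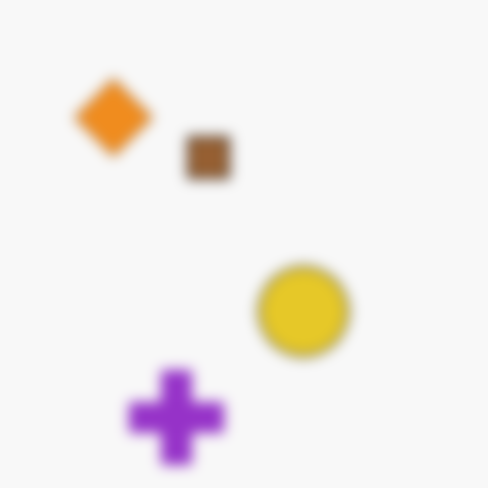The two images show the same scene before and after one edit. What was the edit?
Heavily blurred.

Shape edges and outlines are uniformly softened across the whole image.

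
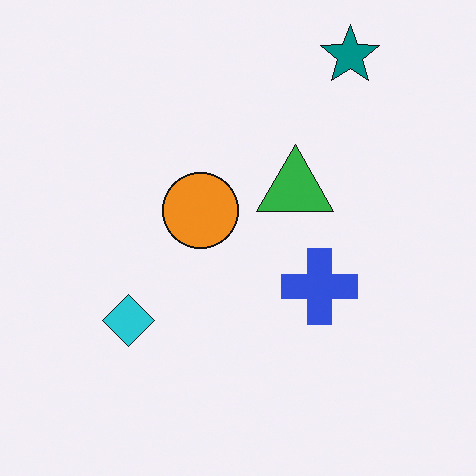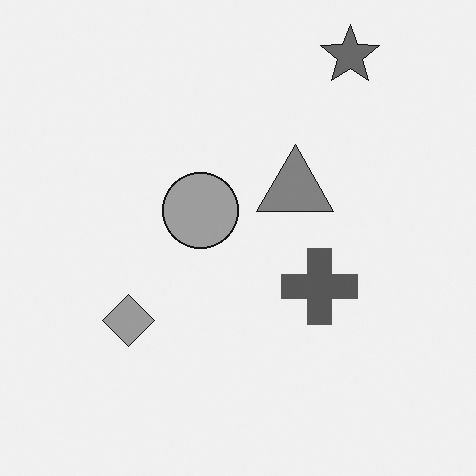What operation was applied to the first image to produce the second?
Converted to grayscale.

All color is removed — every shape is now a shade of grey.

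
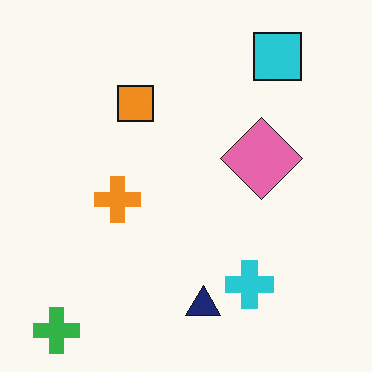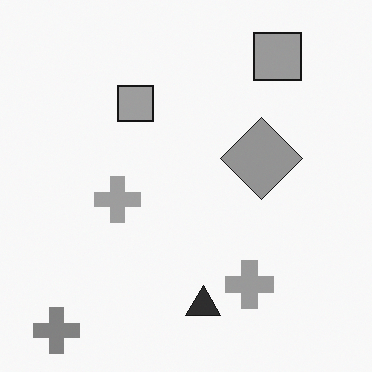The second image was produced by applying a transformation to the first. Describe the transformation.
The image was converted to grayscale.

All color is removed — every shape is now a shade of grey.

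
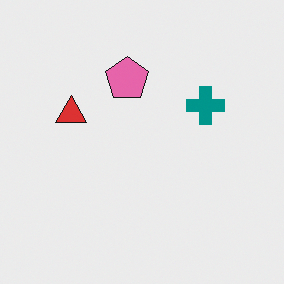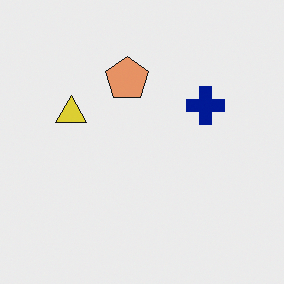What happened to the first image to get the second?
The transformation is: hue-shifted by a small amount.

Every shape's color has rotated by the same amount around the hue wheel — a uniform hue shift.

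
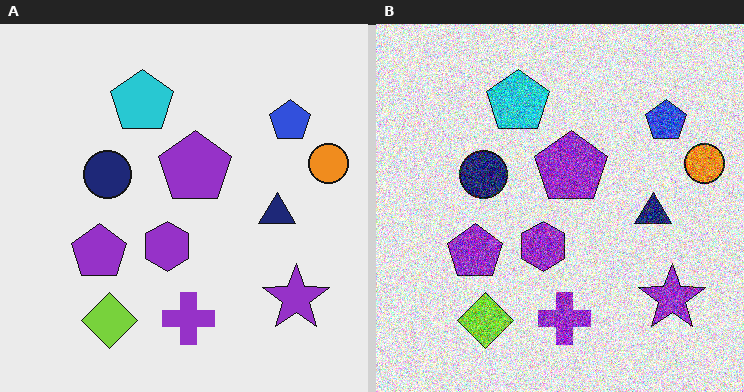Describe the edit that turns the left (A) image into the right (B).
The image was degraded with a thick layer of grain.

Random speckle covers the whole image, including the flat background.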